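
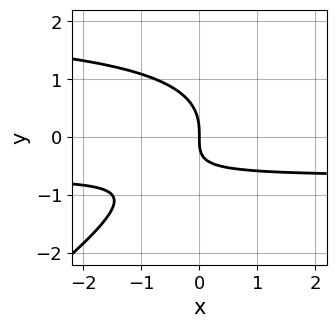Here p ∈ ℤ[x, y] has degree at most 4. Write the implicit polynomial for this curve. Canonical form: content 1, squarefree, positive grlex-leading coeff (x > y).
(a) Degree: the shape is more complex than any degree-2 curve, so deg p = 3.
(b) Observable constraints: it meets the x-axis at x = 0 (among the integer gridlines); it meets the y-axis at y = 0 (among the integer gridlines).
(c) These observations pin down the coefficients.

2*x*y^2 - 3*y^3 - 3*x*y - 3*x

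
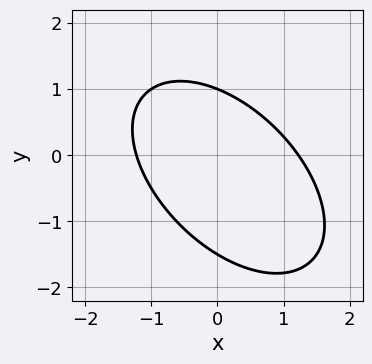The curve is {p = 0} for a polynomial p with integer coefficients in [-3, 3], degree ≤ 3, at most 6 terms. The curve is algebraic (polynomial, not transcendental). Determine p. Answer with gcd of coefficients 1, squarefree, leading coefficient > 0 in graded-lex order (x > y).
2*x^2 + 2*x*y + 2*y^2 + y - 3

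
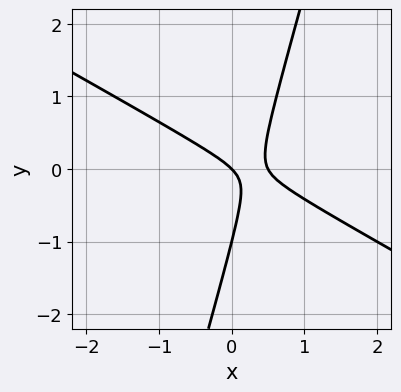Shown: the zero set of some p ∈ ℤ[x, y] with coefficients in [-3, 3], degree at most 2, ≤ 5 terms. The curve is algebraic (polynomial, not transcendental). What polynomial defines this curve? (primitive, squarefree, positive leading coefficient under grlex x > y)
2*x^2 + 3*x*y - y^2 - x - y

1. Degree: the shape is more complex than any degree-1 curve, so deg p = 2.
2. Reading off the gridlines: one x-axis crossing is at x = 0; the y-axis gridline crossings are at y ∈ {-1, 0}.
3. Assembling these constraints gives the stated polynomial.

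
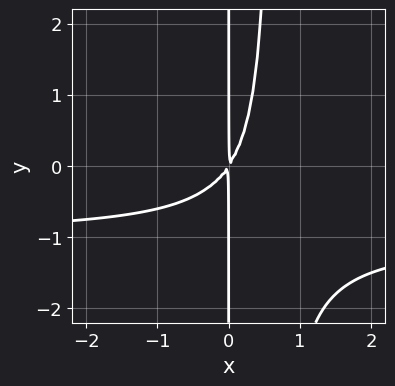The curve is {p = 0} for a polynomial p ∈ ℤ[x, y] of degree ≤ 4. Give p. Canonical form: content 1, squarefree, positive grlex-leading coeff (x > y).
3*x^2*y + 3*x^2 - 2*x*y

(a) The degree is 3 — no degree-2 curve has this shape.
(b) Reading off the gridlines: the visible y-axis segment lies entirely on the curve.
(c) These observations pin down the coefficients.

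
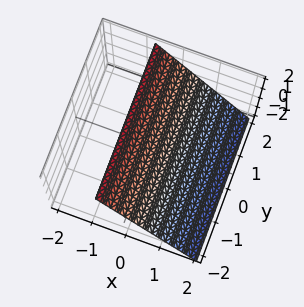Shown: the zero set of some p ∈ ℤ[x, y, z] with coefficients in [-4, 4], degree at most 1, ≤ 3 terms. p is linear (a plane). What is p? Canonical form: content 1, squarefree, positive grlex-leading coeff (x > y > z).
(a) deg p = 1. Every cross-section is a straight line — this is a plane.
(b) From the visible intercepts: the surface avoids every integer y-axis point in the box; one z-axis crossing is at z = 1.
(c) Solving for integer coefficients yields p as stated.

3*x + 2*z - 2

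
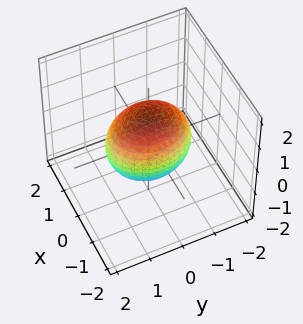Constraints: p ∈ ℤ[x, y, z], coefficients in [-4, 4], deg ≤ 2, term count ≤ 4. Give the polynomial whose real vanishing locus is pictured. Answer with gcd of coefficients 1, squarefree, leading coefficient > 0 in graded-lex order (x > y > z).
The degree is 2 — a closed, bounded, convex surface; a quadric.
Symmetries: it's symmetric under y → −y, forcing even powers of y; mirror symmetry z ↦ −z ⇒ only even powers of z; the x ↦ −x reflection is a symmetry, so x appears only in even powers.
Against the integer gridlines: among the integer gridlines, it crosses the x-axis at x ∈ {-1, 1}.
Together with the visible shape, these determine p as stated.

3*x^2 + 2*y^2 + 2*z^2 - 3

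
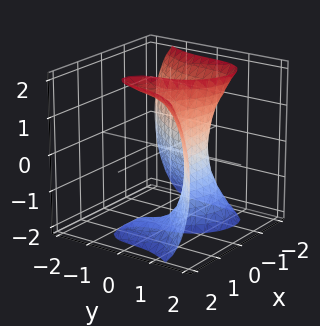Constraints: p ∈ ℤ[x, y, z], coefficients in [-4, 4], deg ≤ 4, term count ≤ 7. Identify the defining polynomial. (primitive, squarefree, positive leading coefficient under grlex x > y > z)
1. The degree is 3 — no degree-2 surface has this shape.
2. Against the integer gridlines: no z-intercept at any integer in the box; it crosses the x-axis at the gridline x = -1.
3. Fitting integer coefficients to these (and the overall shape) gives p.

3*x^3 - 2*x*z^2 - 3*y^3 - y + 3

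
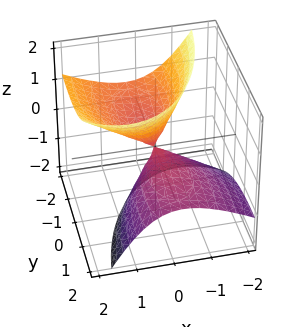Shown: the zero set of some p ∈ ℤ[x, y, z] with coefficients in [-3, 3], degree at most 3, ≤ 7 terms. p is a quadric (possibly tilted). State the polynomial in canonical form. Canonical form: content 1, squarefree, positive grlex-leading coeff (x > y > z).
3*x^2 - 3*x*z + y^2 + 3*y*z - 2*z^2

I count 2 distinct pieces.
The degree is 2 — a generic line meets the surface in up to 2 points.
Against the integer gridlines: one x-axis crossing is at x = 0; it crosses the z-axis at the gridline z = 0; it crosses the y-axis at the gridline y = 0.
Together with the visible shape, these determine p as stated.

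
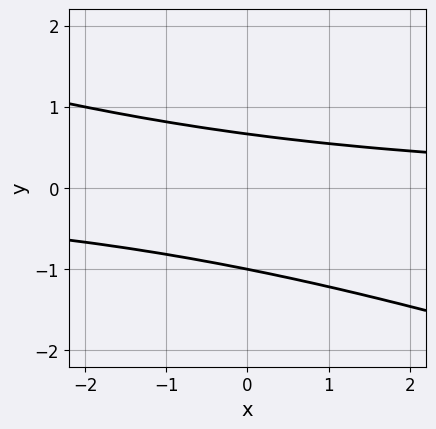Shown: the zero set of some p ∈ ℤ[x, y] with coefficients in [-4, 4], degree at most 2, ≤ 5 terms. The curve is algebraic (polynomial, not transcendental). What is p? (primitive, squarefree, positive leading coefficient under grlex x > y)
1. The degree is 2 — no degree-1 curve has this shape.
2. From the visible intercepts: no x-intercept at any integer in the box; it meets the y-axis at y = -1 (among the integer gridlines).
3. Putting this together gives p.

x*y + 3*y^2 + y - 2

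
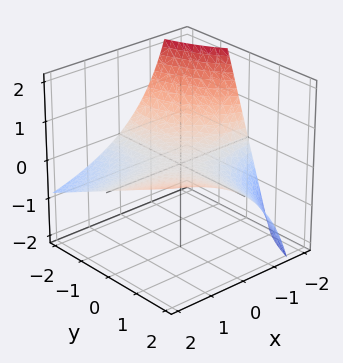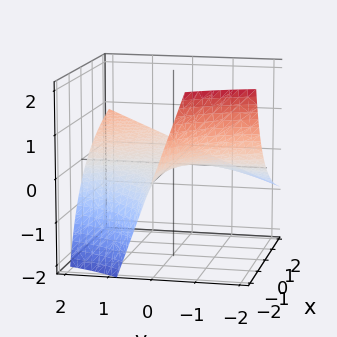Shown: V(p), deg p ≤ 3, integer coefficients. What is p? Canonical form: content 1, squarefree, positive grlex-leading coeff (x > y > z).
First, degree: no degree-1 surface has this shape, so deg p = 2.
Next, from the visible intercepts: it crosses the z-axis at the gridline z = 0; the visible y-axis segment lies entirely on the surface.
Finally, assembling these constraints gives the stated polynomial.

x*y - x*z - 3*z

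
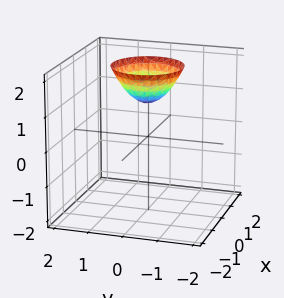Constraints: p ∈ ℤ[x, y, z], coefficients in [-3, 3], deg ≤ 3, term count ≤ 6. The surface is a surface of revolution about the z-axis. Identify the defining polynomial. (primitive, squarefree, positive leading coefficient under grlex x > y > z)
x^2 + y^2 - z + 1

First, the degree is 2 — a generic line meets the surface in up to 2 points.
Next, symmetries: every cross-section ⟂ z is a circle, so x, y appear only via x² + y².
Next, observable constraints: no x-intercept at any integer in the box; it misses every integer gridline on the y-axis; a circular section at z = 2 has radius exactly 1; one z-axis crossing is at z = 1.
Finally, together with the visible shape, these determine p as stated.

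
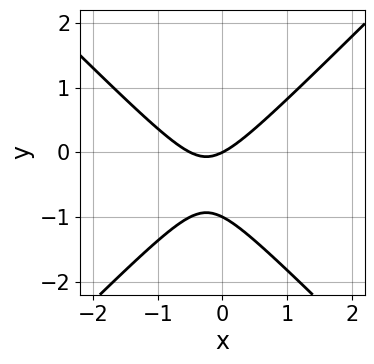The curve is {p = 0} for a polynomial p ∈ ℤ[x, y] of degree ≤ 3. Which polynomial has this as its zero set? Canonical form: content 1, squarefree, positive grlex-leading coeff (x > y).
deg p = 2.
Observable constraints: among the integer gridlines, it crosses the y-axis at y ∈ {-1, 0}; one x-axis crossing is at x = 0.
Assembling these constraints gives the stated polynomial.

2*x^2 - 2*y^2 + x - 2*y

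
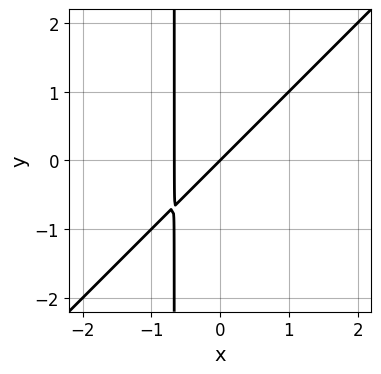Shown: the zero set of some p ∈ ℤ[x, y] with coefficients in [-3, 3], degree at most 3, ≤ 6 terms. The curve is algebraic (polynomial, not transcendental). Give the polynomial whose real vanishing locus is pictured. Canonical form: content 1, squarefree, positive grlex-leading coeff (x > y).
3*x^2 - 3*x*y + 2*x - 2*y

First, degree: the shape is more complex than any degree-1 curve, so deg p = 2.
Then, against the integer gridlines: one x-axis crossing is at x = 0; it crosses the y-axis at the gridline y = 0.
Finally, assembling these constraints gives the stated polynomial.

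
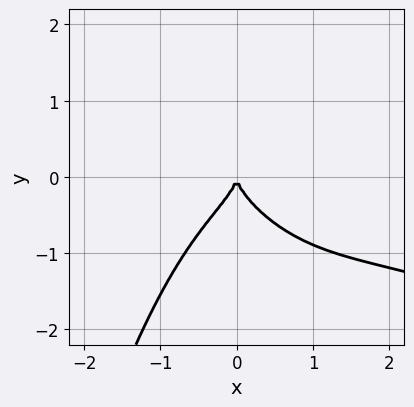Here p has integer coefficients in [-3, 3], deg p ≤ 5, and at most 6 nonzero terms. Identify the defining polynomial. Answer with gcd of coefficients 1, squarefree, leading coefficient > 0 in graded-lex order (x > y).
Degree: no degree-3 curve has this shape, so deg p = 4.
Reading off the gridlines: it crosses the x-axis at the gridline x = 0; one y-axis crossing is at y = 0.
Fitting integer coefficients to these (and the overall shape) gives p.

x^4 + 3*x^3*y + x^2*y^2 + 3*y^3 + 3*x^2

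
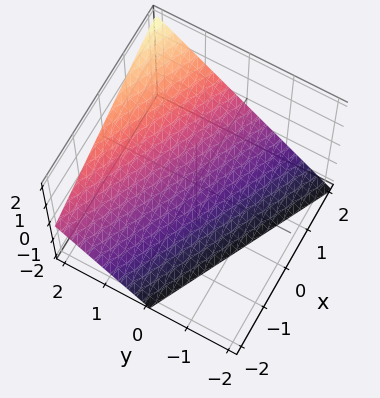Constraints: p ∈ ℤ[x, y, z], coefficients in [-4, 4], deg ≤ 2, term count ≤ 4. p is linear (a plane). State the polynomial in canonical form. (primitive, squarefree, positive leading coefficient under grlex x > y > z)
Degree: the surface is flat (a plane), so deg p = 1.
From the visible intercepts: it meets the x-axis at x = 2 (among the integer gridlines); one z-axis crossing is at z = -1; it crosses the y-axis at the gridline y = 1.
Fitting integer coefficients to these (and the overall shape) gives p.

x + 2*y - 2*z - 2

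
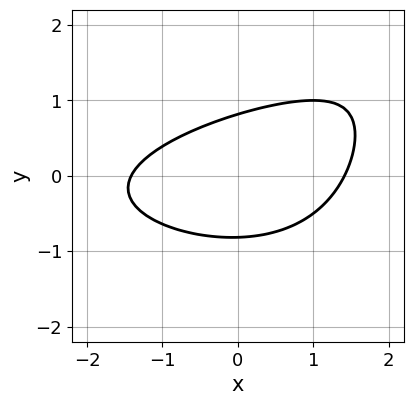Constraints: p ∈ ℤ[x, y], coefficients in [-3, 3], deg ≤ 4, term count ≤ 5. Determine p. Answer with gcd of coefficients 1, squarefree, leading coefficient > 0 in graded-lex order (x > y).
The degree is 3 — a generic line meets the curve in up to 3 points.
The integer polynomial consistent with all of this is the stated p.

x*y^2 - x^2 + x*y - 3*y^2 + 2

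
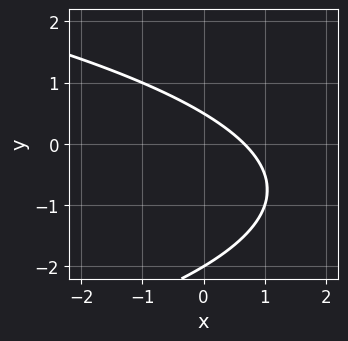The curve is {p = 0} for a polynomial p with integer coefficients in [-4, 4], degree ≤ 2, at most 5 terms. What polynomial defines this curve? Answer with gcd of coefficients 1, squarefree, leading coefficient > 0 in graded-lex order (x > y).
2*y^2 + 3*x + 3*y - 2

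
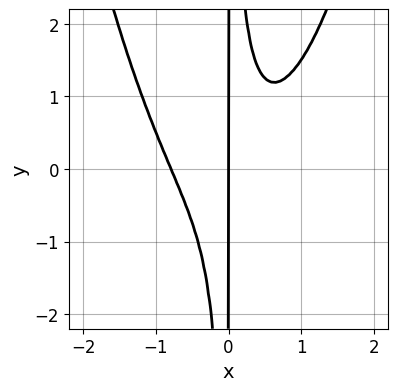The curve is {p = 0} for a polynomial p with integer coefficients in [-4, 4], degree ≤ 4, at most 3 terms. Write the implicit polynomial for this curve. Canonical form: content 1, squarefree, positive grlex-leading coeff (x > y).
Degree: no degree-3 curve has this shape, so deg p = 4.
From the axis intercepts and sections: the visible y-axis segment lies entirely on the curve; one x-axis crossing is at x = 0.
Together with the visible shape, these determine p as stated.

2*x^4 - 2*x^2*y + x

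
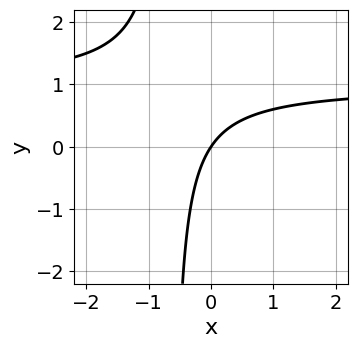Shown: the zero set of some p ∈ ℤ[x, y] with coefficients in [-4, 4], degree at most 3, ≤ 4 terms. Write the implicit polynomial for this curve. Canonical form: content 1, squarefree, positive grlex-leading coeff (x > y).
1. Degree: no degree-1 curve has this shape, so deg p = 2.
2. From the visible intercepts: it meets the x-axis at x = 0 (among the integer gridlines); it crosses the y-axis at the gridline y = 0.
3. Matching integer coefficients to the picture gives p.

3*x*y - 3*x + 2*y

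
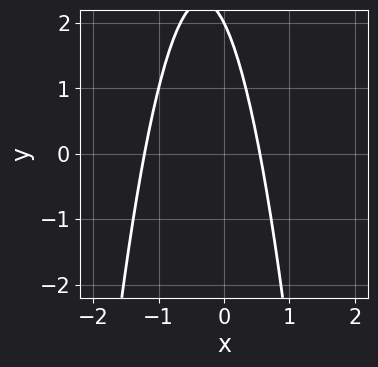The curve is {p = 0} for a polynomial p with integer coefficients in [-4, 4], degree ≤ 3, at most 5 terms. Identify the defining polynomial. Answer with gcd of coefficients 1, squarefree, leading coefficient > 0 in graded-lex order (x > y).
3*x^2 + 2*x + y - 2

1. deg p = 2.
2. From the axis intercepts and sections: one y-axis crossing is at y = 2.
3. The integer polynomial consistent with all of this is the stated p.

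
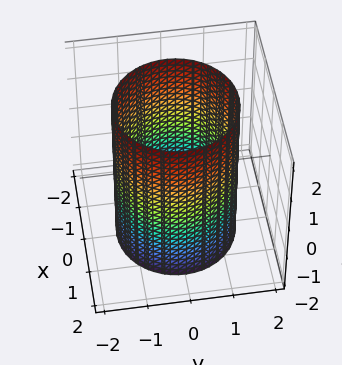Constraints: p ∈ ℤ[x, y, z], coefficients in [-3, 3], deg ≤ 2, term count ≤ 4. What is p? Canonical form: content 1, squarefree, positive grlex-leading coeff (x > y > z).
deg p = 2. Constant cross-section along one axis; a quadric.
By symmetry, the surface is invariant under rotation about z: p = q(x² + y², z); it's symmetric under z → −z, forcing even powers of z.
From the visible intercepts: a circular section at z = 1 has radius between 1 and 2; the surface avoids every integer z-axis point in the box.
Assembling these constraints gives the stated polynomial.

x^2 + y^2 - 2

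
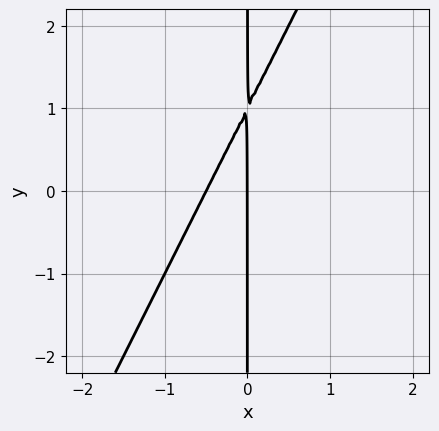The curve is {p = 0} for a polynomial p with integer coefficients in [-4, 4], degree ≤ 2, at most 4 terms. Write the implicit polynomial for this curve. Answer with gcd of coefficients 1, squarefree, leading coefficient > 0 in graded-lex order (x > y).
(a) Degree: a generic line meets the curve in up to 2 points, so deg p = 2.
(b) From the axis intercepts and sections: it crosses the x-axis at the gridline x = 0; every point of the y-axis in the box is on the curve.
(c) Matching integer coefficients to the picture gives p.

2*x^2 - x*y + x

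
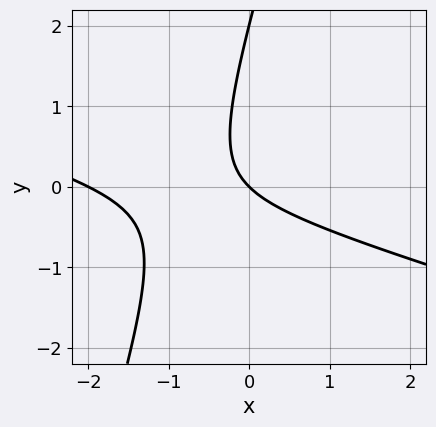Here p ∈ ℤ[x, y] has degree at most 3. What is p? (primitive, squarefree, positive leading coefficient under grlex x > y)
First, deg p = 2. A generic line meets the curve in up to 2 points.
Next, against the integer gridlines: among the integer gridlines, it crosses the y-axis at y ∈ {0, 2}; among the integer gridlines, it crosses the x-axis at x ∈ {-2, 0}.
Finally, fitting integer coefficients to these (and the overall shape) gives p.

x^2 + 3*x*y - y^2 + 2*x + 2*y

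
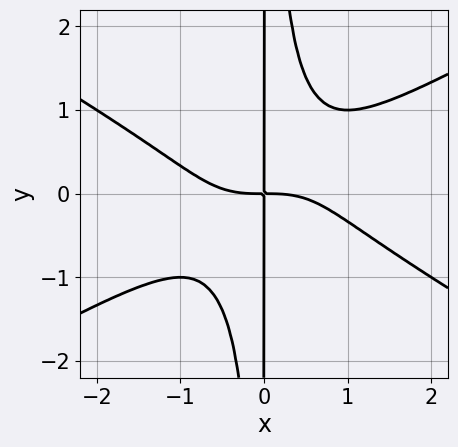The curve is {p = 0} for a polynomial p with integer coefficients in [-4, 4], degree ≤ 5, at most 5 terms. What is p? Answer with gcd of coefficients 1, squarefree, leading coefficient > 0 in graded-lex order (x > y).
x^4 - 3*x^2*y^2 + 2*x*y

1. Degree: no degree-3 curve has this shape, so deg p = 4.
2. From the visible intercepts: every point of the y-axis in the box is on the curve.
3. Putting this together gives p.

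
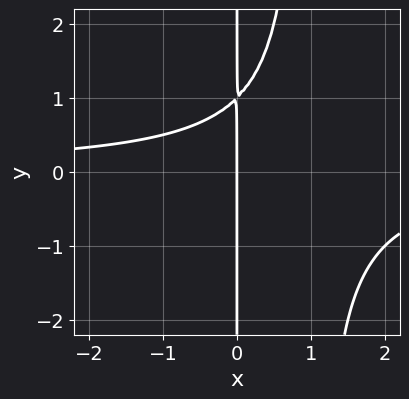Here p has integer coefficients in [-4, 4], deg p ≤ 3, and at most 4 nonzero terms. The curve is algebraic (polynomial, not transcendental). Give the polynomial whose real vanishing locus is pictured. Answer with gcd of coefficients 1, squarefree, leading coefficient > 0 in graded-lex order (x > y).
(a) The degree is 3 — the shape is more complex than any degree-2 curve.
(b) Checking where it meets the axes: it crosses the x-axis at the gridline x = 0; every point of the y-axis in the box is on the curve.
(c) Together with the visible shape, these determine p as stated.

x^2*y - x*y + x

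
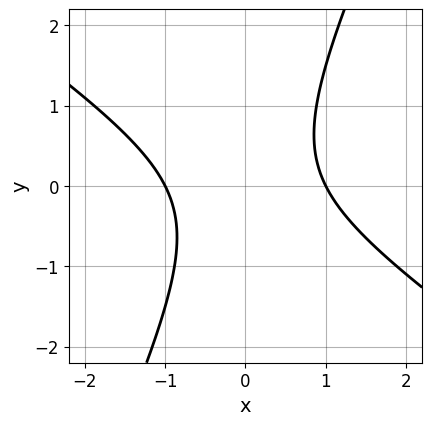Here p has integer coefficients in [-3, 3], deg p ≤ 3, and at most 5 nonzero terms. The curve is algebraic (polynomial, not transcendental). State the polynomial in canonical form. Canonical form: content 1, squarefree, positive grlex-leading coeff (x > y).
The degree is 2 — a generic line meets the curve in up to 2 points.
Checking where it meets the axes: among the integer gridlines, it crosses the x-axis at x ∈ {-1, 1}; the curve avoids every integer y-axis point in the box.
These observations pin down the coefficients.

3*x^2 + 3*x*y - 2*y^2 - 3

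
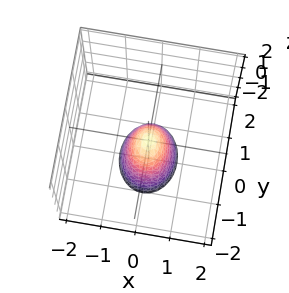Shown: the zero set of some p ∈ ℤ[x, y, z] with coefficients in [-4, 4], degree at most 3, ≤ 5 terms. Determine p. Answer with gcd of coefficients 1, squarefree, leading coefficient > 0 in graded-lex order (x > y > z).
3*x^2 + 2*y^2 + z

1. Degree: a paraboloid; a quadric, so deg p = 2.
2. Symmetries: the y ↦ −y reflection is a symmetry, so y appears only in even powers; it's symmetric under x → −x, forcing even powers of x.
3. Observable constraints: it crosses the y-axis at the gridline y = 0; it crosses the z-axis at the gridline z = 0; one x-axis crossing is at x = 0.
4. Assembling these constraints gives the stated polynomial.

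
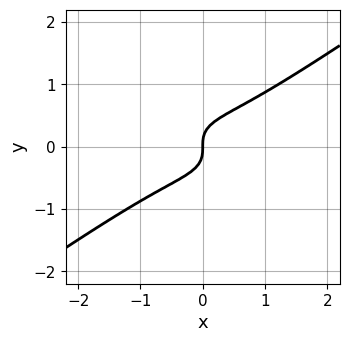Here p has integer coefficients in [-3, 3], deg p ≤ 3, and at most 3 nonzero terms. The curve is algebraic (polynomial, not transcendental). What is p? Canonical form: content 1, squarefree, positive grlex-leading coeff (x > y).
deg p = 3. No degree-2 curve has this shape.
Against the integer gridlines: one y-axis crossing is at y = 0; it crosses the x-axis at the gridline x = 0.
Assembling these constraints gives the stated polynomial.

x^3 - 3*y^3 + x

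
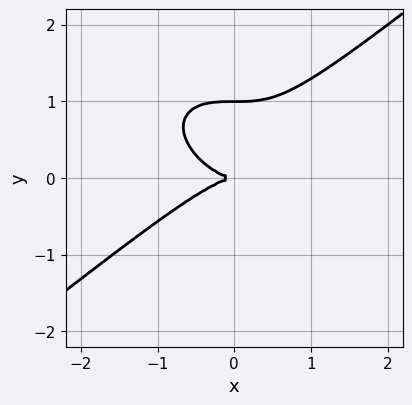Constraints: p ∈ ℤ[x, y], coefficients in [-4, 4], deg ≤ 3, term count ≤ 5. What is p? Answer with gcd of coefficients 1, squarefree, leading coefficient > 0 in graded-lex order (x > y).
1. deg p = 3. No degree-2 curve has this shape.
2. Against the integer gridlines: it crosses the x-axis at the gridline x = 0; among the integer gridlines, it crosses the y-axis at y ∈ {0, 1}.
3. Fitting integer coefficients to these (and the overall shape) gives p.

x^3 - 2*y^3 + 2*y^2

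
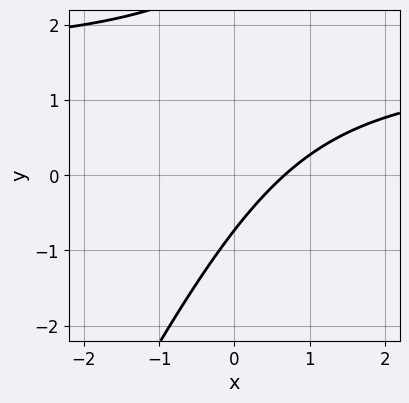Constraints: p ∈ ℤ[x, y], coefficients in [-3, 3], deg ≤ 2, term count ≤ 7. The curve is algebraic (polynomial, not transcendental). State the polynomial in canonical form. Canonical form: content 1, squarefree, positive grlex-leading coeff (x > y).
2*x*y - y^2 - 3*x + 2*y + 2

(a) The degree is 2 — the shape is more complex than any degree-1 curve.
(b) Putting this together gives p.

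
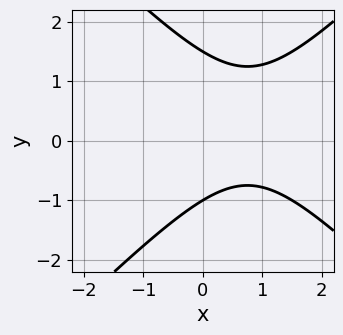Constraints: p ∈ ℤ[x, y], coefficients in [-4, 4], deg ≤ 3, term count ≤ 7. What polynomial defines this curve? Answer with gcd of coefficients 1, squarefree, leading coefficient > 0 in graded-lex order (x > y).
2*x^2 - 2*y^2 - 3*x + y + 3

The degree is 2 — the shape is more complex than any degree-1 curve.
Observable constraints: it meets the y-axis at y = -1 (among the integer gridlines); it misses every integer gridline on the x-axis.
Solving for integer coefficients yields p as stated.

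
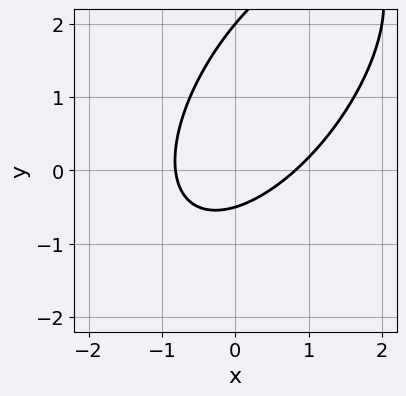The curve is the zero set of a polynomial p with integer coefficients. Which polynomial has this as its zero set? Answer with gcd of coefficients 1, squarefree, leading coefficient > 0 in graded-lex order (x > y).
First, the degree is 2 — no degree-1 curve has this shape.
Then, from the axis intercepts and sections: it crosses the y-axis at the gridline y = 2.
Finally, together with the visible shape, these determine p as stated.

3*x^2 - 3*x*y + 2*y^2 - 3*y - 2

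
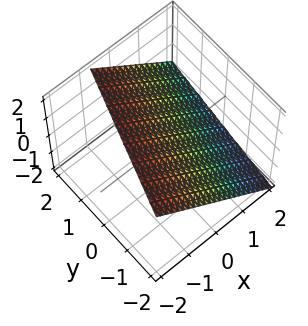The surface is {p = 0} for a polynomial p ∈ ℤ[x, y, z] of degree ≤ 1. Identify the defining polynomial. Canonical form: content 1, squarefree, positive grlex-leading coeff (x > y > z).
3*x - y + 3*z - 2

1. deg p = 1. The surface is flat (a plane).
2. From the visible intercepts: it meets the y-axis at y = -2 (among the integer gridlines).
3. The integer polynomial consistent with all of this is the stated p.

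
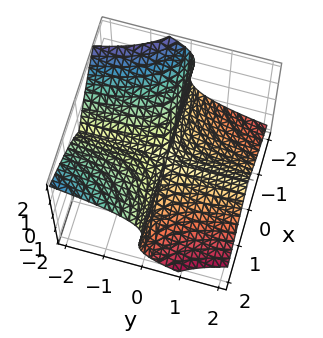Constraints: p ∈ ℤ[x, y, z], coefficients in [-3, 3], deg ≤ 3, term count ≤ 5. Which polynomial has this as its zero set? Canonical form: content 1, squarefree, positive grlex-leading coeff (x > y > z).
First, the degree is 3 — a generic line meets the surface in up to 3 points.
Next, observable constraints: every point of the x-axis in the box is on the surface; every point of the y-axis in the box is on the surface; it crosses the z-axis at the gridline z = 0.
Finally, matching integer coefficients to the picture gives p.

3*x^2*y + 2*x*z^2 + 3*z^3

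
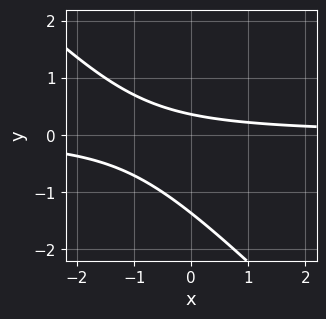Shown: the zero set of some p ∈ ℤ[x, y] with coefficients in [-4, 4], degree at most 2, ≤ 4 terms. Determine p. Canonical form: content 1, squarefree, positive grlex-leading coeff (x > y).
(a) deg p = 2. A generic line meets the curve in up to 2 points.
(b) Observable constraints: it misses every integer gridline on the x-axis.
(c) Matching integer coefficients to the picture gives p.

2*x*y + 2*y^2 + 2*y - 1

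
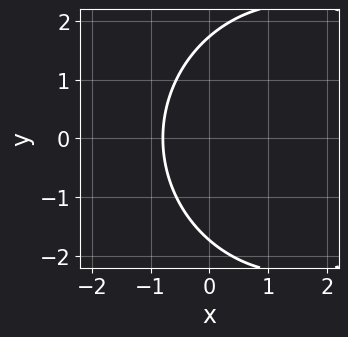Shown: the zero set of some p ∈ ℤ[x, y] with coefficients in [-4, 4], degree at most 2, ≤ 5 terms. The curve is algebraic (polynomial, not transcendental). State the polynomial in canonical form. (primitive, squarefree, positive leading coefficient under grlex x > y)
x^2 + y^2 - 3*x - 3

(a) Degree: a generic line meets the curve in up to 2 points, so deg p = 2.
(b) Symmetries: mirror symmetry y ↦ −y ⇒ only even powers of y.
(c) Together with the visible shape, these determine p as stated.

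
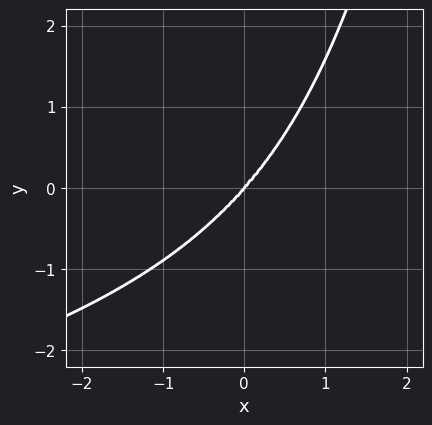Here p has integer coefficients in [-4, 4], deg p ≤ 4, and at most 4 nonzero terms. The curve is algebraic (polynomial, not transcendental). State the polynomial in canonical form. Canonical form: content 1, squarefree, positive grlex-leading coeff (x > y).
(a) deg p = 4. No degree-3 curve has this shape.
(b) From the axis intercepts and sections: one y-axis crossing is at y = 0; one x-axis crossing is at x = 0.
(c) Together with the visible shape, these determine p as stated.

2*x^2*y^2 + 3*x^3 - 2*y^3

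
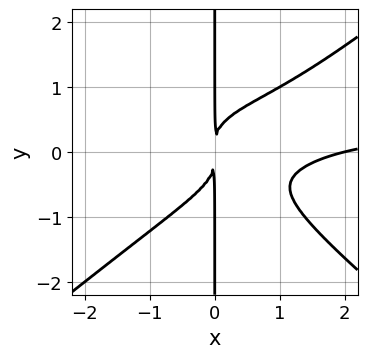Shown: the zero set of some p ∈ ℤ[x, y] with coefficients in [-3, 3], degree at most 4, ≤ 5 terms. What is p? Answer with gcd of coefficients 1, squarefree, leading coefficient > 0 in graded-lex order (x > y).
2*x^3*y - 3*x*y^3 - x^3 + 2*x^2

(a) The degree is 4 — the shape is more complex than any degree-3 curve.
(b) From the axis intercepts and sections: it crosses the x-axis at the gridline x = 2; the visible y-axis segment lies entirely on the curve.
(c) Putting this together gives p.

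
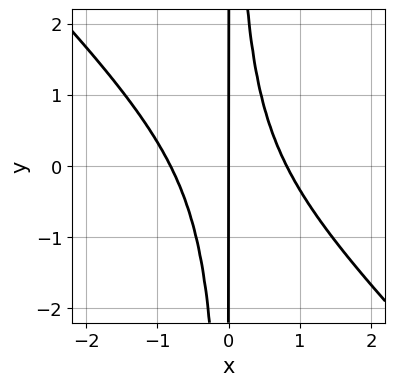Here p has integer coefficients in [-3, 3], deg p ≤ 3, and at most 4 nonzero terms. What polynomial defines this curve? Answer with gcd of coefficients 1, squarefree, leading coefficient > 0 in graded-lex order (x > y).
3*x^3 + 3*x^2*y - 2*x

Degree: the shape is more complex than any degree-2 curve, so deg p = 3.
Reading off the gridlines: every point of the y-axis in the box is on the curve; it crosses the x-axis at the gridline x = 0.
Assembling these constraints gives the stated polynomial.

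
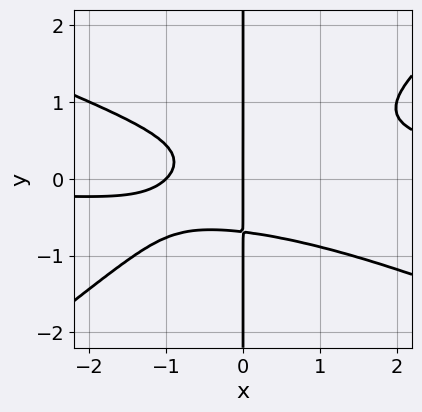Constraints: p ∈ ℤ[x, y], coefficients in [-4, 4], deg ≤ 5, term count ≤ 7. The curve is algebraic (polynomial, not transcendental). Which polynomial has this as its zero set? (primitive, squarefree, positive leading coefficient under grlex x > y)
x^3*y + x^2*y^2 - 3*x*y^3 - x^2 - x

1. Degree: the shape is more complex than any degree-3 curve, so deg p = 4.
2. Checking where it meets the axes: among the integer gridlines, it crosses the x-axis at x ∈ {-1, 0}; the visible y-axis segment lies entirely on the curve.
3. The integer polynomial consistent with all of this is the stated p.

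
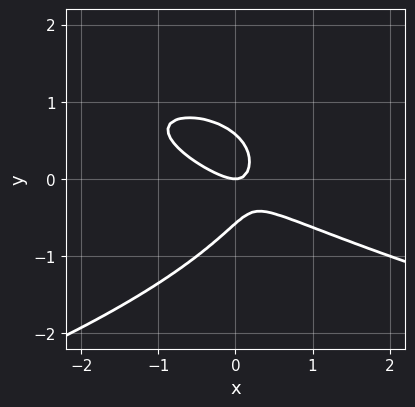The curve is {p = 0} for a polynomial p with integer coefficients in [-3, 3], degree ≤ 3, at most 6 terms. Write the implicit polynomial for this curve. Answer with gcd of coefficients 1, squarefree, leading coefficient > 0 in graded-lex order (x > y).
3*y^3 + 2*x^2 + 3*x*y - y

(a) deg p = 3. A generic line meets the curve in up to 3 points.
(b) From the axis intercepts and sections: one y-axis crossing is at y = 0; it crosses the x-axis at the gridline x = 0.
(c) Solving for integer coefficients yields p as stated.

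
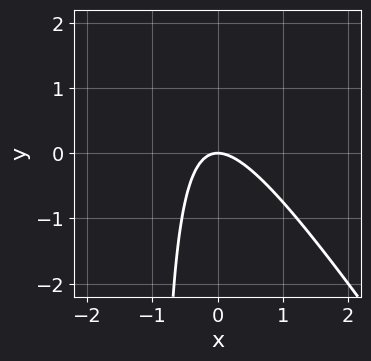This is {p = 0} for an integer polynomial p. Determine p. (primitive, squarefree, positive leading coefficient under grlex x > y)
3*x^2 + 2*x*y + 2*y

1. deg p = 2. The shape is more complex than any degree-1 curve.
2. From the axis intercepts and sections: it crosses the x-axis at the gridline x = 0; it crosses the y-axis at the gridline y = 0.
3. Assembling these constraints gives the stated polynomial.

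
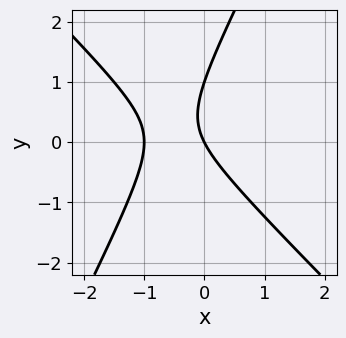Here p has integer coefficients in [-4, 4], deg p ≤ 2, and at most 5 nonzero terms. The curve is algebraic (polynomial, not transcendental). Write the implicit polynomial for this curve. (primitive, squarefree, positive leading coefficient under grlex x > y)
2*x^2 + x*y - y^2 + 2*x + y

1. deg p = 2. A generic line meets the curve in up to 2 points.
2. Observable constraints: among the integer gridlines, it crosses the y-axis at y ∈ {0, 1}; the x-axis gridline crossings are at x ∈ {-1, 0}.
3. Solving for integer coefficients yields p as stated.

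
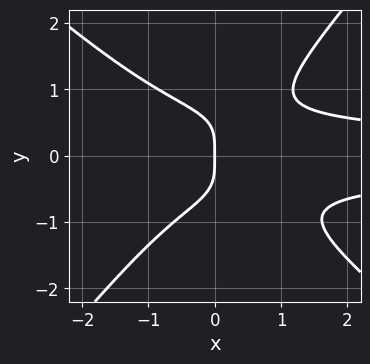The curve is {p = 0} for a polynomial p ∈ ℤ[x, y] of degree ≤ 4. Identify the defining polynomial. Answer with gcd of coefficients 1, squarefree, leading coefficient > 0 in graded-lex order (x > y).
3*x^2*y^2 + x*y^3 - 3*y^4 - 2*x

deg p = 4. No degree-3 curve has this shape.
Checking where it meets the axes: one y-axis crossing is at y = 0; one x-axis crossing is at x = 0.
Assembling these constraints gives the stated polynomial.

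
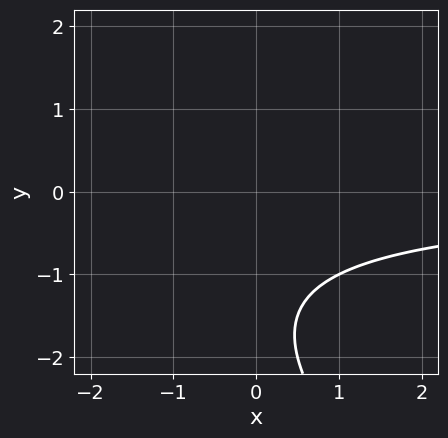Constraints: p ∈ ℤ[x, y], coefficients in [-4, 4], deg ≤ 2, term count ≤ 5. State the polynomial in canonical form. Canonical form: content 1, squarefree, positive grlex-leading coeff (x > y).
x*y + y^2 + 3*y + 3

(a) deg p = 2. No degree-1 curve has this shape.
(b) Against the integer gridlines: no x-intercept at any integer in the box; the curve avoids every integer y-axis point in the box.
(c) The integer polynomial consistent with all of this is the stated p.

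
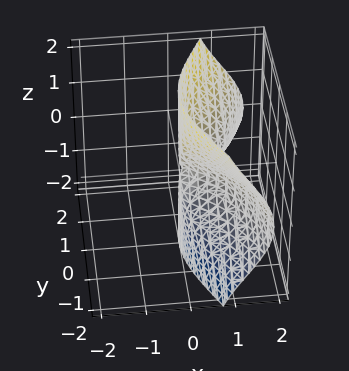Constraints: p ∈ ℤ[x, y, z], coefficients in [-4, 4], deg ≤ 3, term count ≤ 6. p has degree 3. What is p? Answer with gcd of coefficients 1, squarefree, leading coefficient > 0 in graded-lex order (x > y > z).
x^3 + x*y^2 + 3*x*z^2 - 3*y^2

(a) deg p = 3.
(b) Checking where it meets the axes: every point of the z-axis in the box is on the surface; one y-axis crossing is at y = 0; it meets the x-axis at x = 0 (among the integer gridlines).
(c) These observations pin down the coefficients.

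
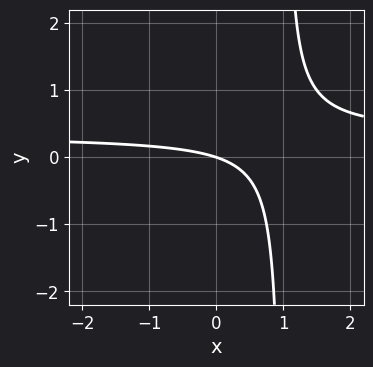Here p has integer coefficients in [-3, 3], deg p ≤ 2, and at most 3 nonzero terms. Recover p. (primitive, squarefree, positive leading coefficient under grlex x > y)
First, deg p = 2. A generic line meets the curve in up to 2 points.
Then, reading off the gridlines: it crosses the y-axis at the gridline y = 0; it crosses the x-axis at the gridline x = 0.
Finally, matching integer coefficients to the picture gives p.

3*x*y - x - 3*y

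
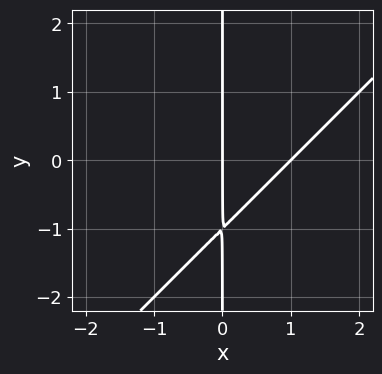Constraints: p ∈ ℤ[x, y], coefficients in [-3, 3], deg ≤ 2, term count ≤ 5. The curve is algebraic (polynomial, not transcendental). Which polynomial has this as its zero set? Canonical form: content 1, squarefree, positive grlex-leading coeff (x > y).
(a) Degree: the shape is more complex than any degree-1 curve, so deg p = 2.
(b) Against the integer gridlines: the x-axis gridline crossings are at x ∈ {0, 1}; every point of the y-axis in the box is on the curve.
(c) Solving for integer coefficients yields p as stated.

x^2 - x*y - x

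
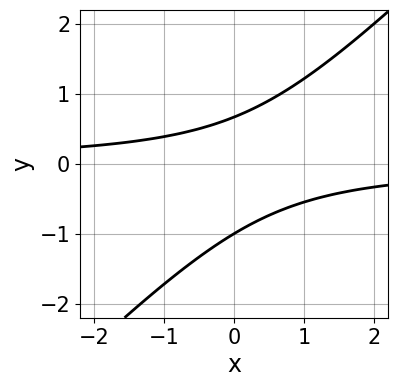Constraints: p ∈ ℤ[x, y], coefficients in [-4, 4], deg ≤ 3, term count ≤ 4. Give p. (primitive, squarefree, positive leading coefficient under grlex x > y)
(a) Degree: no degree-1 curve has this shape, so deg p = 2.
(b) Reading off the gridlines: it misses every integer gridline on the x-axis; one y-axis crossing is at y = -1.
(c) Together with the visible shape, these determine p as stated.

3*x*y - 3*y^2 - y + 2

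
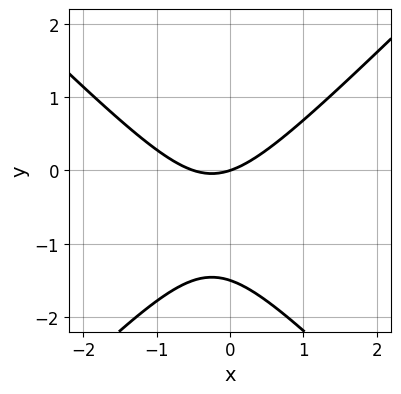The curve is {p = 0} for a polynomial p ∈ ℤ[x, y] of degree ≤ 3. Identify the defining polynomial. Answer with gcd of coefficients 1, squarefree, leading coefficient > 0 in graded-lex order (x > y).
deg p = 2. No degree-1 curve has this shape.
From the visible intercepts: it crosses the y-axis at the gridline y = 0; one x-axis crossing is at x = 0.
Fitting integer coefficients to these (and the overall shape) gives p.

2*x^2 - 2*y^2 + x - 3*y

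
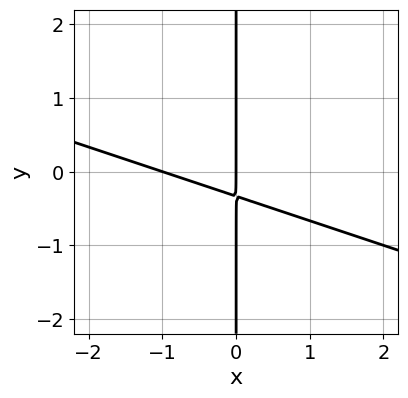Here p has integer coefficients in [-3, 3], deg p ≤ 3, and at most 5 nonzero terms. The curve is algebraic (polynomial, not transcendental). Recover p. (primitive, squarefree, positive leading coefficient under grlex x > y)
x^2 + 3*x*y + x

(a) The degree is 2 — a generic line meets the curve in up to 2 points.
(b) From the visible intercepts: among the integer gridlines, it crosses the x-axis at x ∈ {-1, 0}; every point of the y-axis in the box is on the curve.
(c) Fitting integer coefficients to these (and the overall shape) gives p.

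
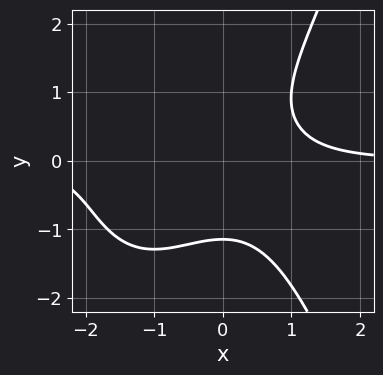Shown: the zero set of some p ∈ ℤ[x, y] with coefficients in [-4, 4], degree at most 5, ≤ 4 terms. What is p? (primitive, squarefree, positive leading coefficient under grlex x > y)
2*x^3*y + 3*x^2*y - 2*y^3 - 3

1. Degree: no degree-3 curve has this shape, so deg p = 4.
2. Reading off the gridlines: no x-intercept at any integer in the box.
3. Together with the visible shape, these determine p as stated.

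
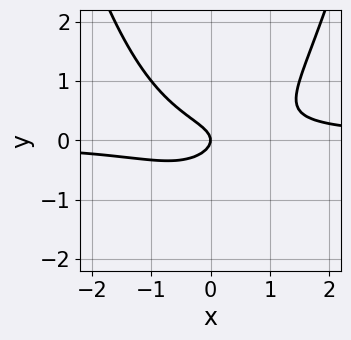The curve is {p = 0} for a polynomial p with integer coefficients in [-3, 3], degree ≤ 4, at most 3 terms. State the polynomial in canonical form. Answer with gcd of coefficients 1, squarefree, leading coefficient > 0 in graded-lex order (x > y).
1. Degree: the shape is more complex than any degree-2 curve, so deg p = 3.
2. Checking where it meets the axes: it meets the y-axis at y = 0 (among the integer gridlines); one x-axis crossing is at x = 0.
3. Matching integer coefficients to the picture gives p.

2*x^2*y - 3*y^2 - x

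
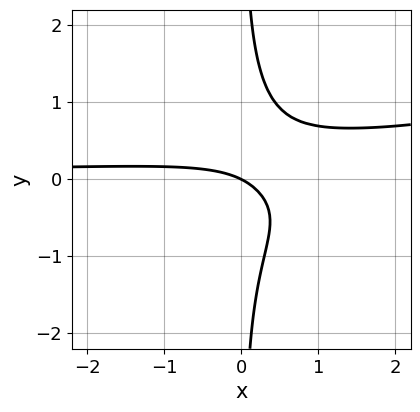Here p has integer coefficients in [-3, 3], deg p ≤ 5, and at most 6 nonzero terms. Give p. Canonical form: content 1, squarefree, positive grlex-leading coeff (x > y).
First, degree: no degree-3 curve has this shape, so deg p = 4.
Next, reading off the gridlines: it crosses the y-axis at the gridline y = 0; it meets the x-axis at x = 0 (among the integer gridlines).
Finally, putting this together gives p.

3*x*y^3 - x^2*y + 3*x*y - x - 2*y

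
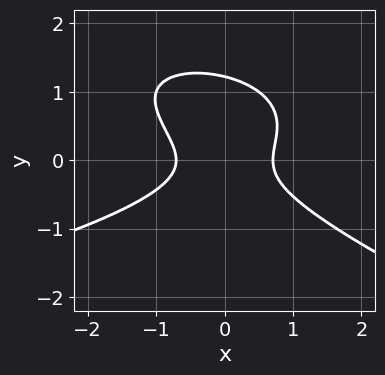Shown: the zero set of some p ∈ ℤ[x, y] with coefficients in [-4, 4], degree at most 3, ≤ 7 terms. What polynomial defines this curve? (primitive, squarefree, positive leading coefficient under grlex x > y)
First, degree: the shape is more complex than any degree-2 curve, so deg p = 3.
Finally, matching integer coefficients to the picture gives p.

x*y^2 + 3*y^3 + 2*x^2 - 3*y^2 - 1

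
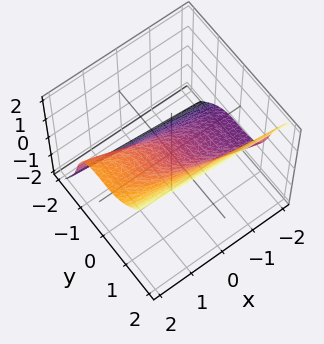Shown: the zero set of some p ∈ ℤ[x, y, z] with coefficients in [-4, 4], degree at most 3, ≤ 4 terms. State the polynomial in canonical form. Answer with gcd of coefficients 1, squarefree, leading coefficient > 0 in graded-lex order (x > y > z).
3*y^3 - z^3 + 2*x - 3*z

1. Degree: a generic line meets the surface in up to 3 points, so deg p = 3.
2. Observable constraints: it crosses the x-axis at the gridline x = 0; it crosses the z-axis at the gridline z = 0; it meets the y-axis at y = 0 (among the integer gridlines).
3. Putting this together gives p.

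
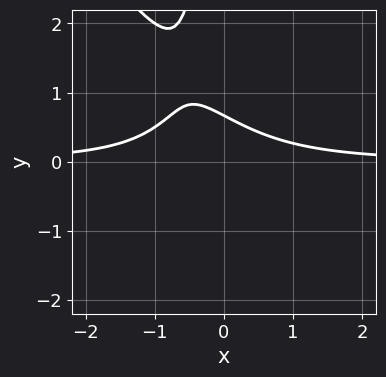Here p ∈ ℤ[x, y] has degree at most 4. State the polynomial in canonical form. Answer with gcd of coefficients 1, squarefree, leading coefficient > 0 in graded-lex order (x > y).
Degree: a generic line meets the curve in up to 3 points, so deg p = 3.
Checking where it meets the axes: no x-intercept at any integer in the box.
Together with the visible shape, these determine p as stated.

3*x^2*y + 2*x*y^2 + x*y + 3*y - 2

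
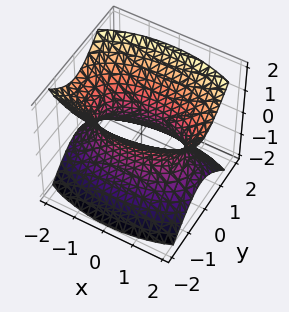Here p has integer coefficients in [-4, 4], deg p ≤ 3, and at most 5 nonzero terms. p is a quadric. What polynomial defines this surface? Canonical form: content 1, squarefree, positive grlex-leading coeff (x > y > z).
x^2 + 3*y^2 - 2*z^2 - 2

1. Degree: an hourglass — one-sheet hyperboloid; a quadric, so deg p = 2.
2. Symmetries: the y ↦ −y reflection is a symmetry, so y appears only in even powers; the x ↦ −x reflection is a symmetry, so x appears only in even powers; the z ↦ −z reflection is a symmetry, so z appears only in even powers.
3. Checking where it meets the axes: no z-intercept at any integer in the box.
4. Putting this together gives p.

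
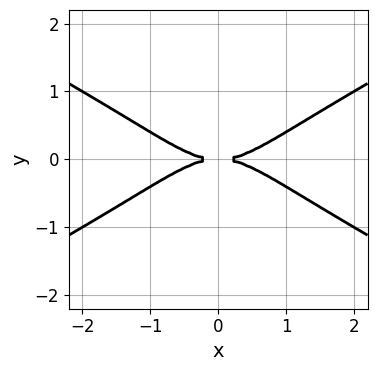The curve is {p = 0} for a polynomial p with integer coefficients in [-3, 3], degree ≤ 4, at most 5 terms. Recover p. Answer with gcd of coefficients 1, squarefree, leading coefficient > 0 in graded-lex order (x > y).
x^4 - 3*x^2*y^2 - y^4 - 3*y^2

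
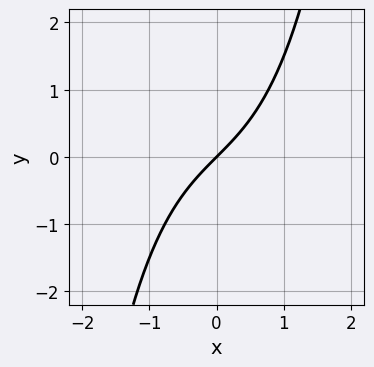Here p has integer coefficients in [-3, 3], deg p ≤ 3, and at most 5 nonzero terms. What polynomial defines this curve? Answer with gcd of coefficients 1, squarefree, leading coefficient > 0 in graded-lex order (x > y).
1. The degree is 3 — the shape is more complex than any degree-2 curve.
2. From the axis intercepts and sections: one y-axis crossing is at y = 0; it crosses the x-axis at the gridline x = 0.
3. Putting this together gives p.

x^3 + 2*x - 2*y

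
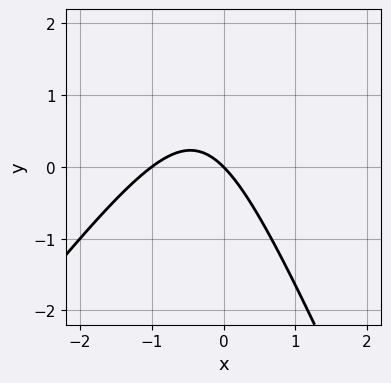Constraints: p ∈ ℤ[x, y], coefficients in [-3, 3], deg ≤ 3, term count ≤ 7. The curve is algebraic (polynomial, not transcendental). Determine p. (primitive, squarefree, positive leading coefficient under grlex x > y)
3*x^2 - x*y - y^2 + 3*x + 3*y

First, degree: no degree-1 curve has this shape, so deg p = 2.
Next, against the integer gridlines: it meets the y-axis at y = 0 (among the integer gridlines); among the integer gridlines, it crosses the x-axis at x ∈ {-1, 0}.
Finally, assembling these constraints gives the stated polynomial.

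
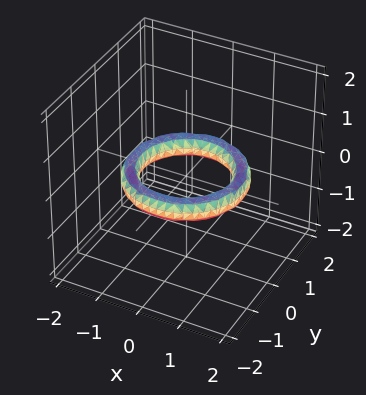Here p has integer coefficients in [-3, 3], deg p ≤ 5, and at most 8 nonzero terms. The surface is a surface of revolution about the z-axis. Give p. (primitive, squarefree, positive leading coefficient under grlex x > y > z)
x^4 + 2*x^2*y^2 + y^4 - 3*x^2 - 3*y^2 + 3*z^2 + 2

1. Degree: no degree-3 surface has this shape, so deg p = 4.
2. By symmetry, every cross-section ⟂ z is a circle, so x, y appear only via x² + y².
3. From the visible intercepts: it misses every integer gridline on the z-axis; a circular section at z = 0 has radius exactly 1; the y-axis gridline crossings are at y ∈ {-1, 1}.
4. These observations pin down the coefficients.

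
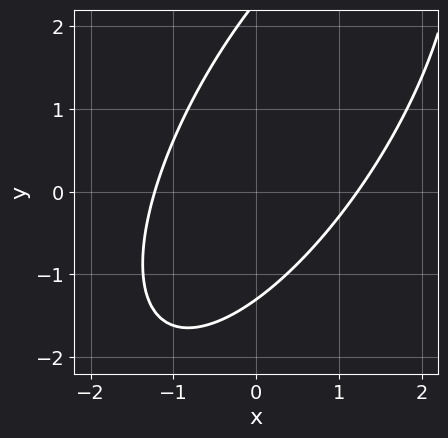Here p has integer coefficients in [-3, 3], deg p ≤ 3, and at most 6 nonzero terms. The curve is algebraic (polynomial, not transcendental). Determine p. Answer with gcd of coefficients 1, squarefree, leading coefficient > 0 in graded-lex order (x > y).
1. The degree is 2 — the shape is more complex than any degree-1 curve.
2. The integer polynomial consistent with all of this is the stated p.

2*x^2 - 2*x*y + y^2 - y - 3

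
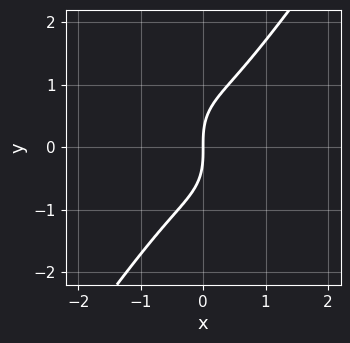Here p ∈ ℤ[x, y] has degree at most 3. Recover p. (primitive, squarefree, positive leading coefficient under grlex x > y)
Degree: no degree-2 curve has this shape, so deg p = 3.
Observable constraints: it meets the y-axis at y = 0 (among the integer gridlines); it meets the x-axis at x = 0 (among the integer gridlines).
Assembling these constraints gives the stated polynomial.

3*x^3 - y^3 + 2*x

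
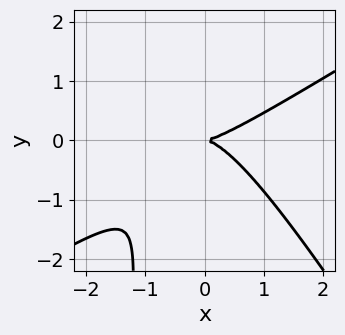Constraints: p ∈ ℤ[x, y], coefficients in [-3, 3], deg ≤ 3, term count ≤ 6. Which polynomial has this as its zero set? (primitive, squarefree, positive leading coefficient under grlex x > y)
2*x^3 - 2*x^2*y - 2*x*y^2 - 3*y^2

Degree: a generic line meets the curve in up to 3 points, so deg p = 3.
Observable constraints: it crosses the y-axis at the gridline y = 0; it crosses the x-axis at the gridline x = 0.
Matching integer coefficients to the picture gives p.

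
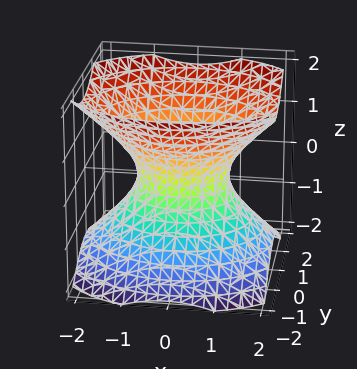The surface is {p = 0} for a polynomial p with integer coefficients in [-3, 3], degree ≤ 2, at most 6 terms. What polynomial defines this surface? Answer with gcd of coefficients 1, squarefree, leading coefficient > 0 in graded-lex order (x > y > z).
2*x^2 + 3*y^2 - 3*z^2 - 2

(a) deg p = 2. One connected sheet with a waist; a quadric.
(b) Symmetries: it's symmetric under z → −z, forcing even powers of z; mirror symmetry y ↦ −y ⇒ only even powers of y; the x ↦ −x reflection is a symmetry, so x appears only in even powers.
(c) Checking where it meets the axes: the x-axis gridline crossings are at x ∈ {-1, 1}; no z-intercept at any integer in the box.
(d) Together with the visible shape, these determine p as stated.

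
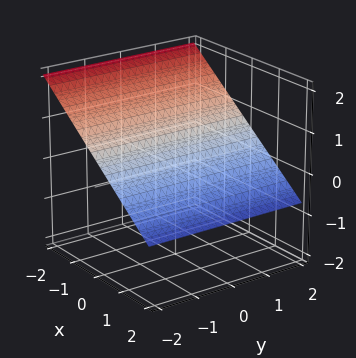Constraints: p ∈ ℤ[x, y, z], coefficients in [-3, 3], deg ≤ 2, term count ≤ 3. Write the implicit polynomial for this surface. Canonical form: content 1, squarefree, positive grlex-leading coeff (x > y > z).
2*x + 3*z - 2

First, deg p = 1.
Next, observable constraints: it misses every integer gridline on the y-axis; it meets the x-axis at x = 1 (among the integer gridlines).
Finally, fitting integer coefficients to these (and the overall shape) gives p.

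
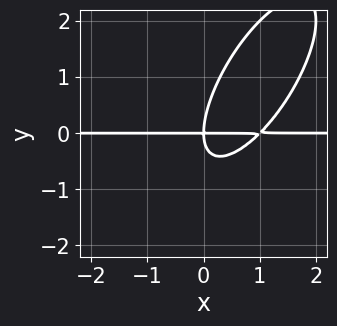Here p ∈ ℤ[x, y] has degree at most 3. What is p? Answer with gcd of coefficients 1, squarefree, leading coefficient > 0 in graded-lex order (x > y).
Degree: no degree-2 curve has this shape, so deg p = 3.
Checking where it meets the axes: it crosses the y-axis at the gridline y = 0; the visible x-axis segment lies entirely on the curve.
Matching integer coefficients to the picture gives p.

2*x^2*y - 2*x*y^2 + y^3 - 2*x*y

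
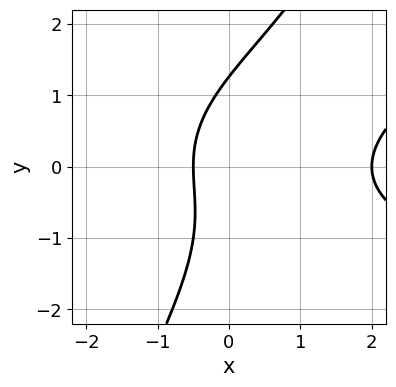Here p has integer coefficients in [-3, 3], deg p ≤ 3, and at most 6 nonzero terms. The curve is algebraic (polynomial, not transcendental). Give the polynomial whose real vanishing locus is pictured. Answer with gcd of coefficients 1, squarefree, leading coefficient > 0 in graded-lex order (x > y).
2*x*y^2 - y^3 - 2*x^2 + 3*x + 2

1. Degree: no degree-2 curve has this shape, so deg p = 3.
2. Against the integer gridlines: it meets the x-axis at x = 2 (among the integer gridlines).
3. Matching integer coefficients to the picture gives p.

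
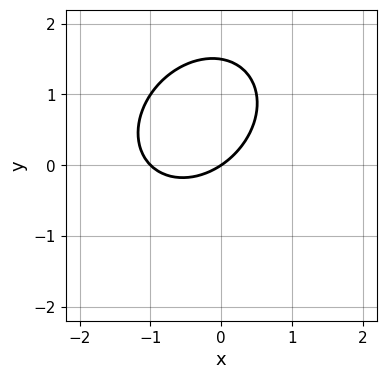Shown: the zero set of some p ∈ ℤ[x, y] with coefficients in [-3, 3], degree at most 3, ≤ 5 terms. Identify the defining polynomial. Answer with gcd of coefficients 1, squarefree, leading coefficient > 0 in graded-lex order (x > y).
2*x^2 - x*y + 2*y^2 + 2*x - 3*y

The degree is 2 — the shape is more complex than any degree-1 curve.
Against the integer gridlines: it meets the y-axis at y = 0 (among the integer gridlines); the x-axis gridline crossings are at x ∈ {-1, 0}.
These observations pin down the coefficients.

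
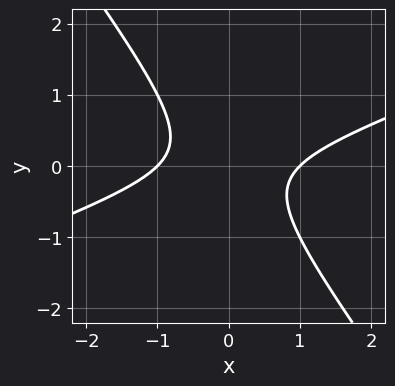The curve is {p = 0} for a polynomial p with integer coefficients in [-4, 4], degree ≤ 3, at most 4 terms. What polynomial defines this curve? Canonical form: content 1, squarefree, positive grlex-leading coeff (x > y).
First, the degree is 2 — the shape is more complex than any degree-1 curve.
Then, reading off the gridlines: the x-axis gridline crossings are at x ∈ {-1, 1}; no y-intercept at any integer in the box.
Finally, assembling these constraints gives the stated polynomial.

x^2 - 2*x*y - 2*y^2 - 1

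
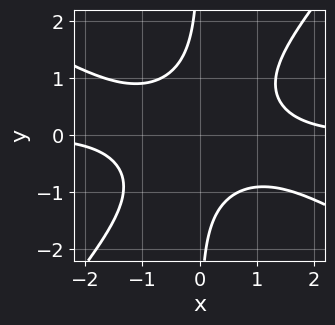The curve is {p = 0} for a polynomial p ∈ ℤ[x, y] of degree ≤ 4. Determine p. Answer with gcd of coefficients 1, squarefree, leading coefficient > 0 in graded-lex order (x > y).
2*x^3*y + 2*x^2*y^2 - 3*x*y^3 - x*y - 3

(a) deg p = 4. No degree-3 curve has this shape.
(b) From the visible intercepts: the curve avoids every integer x-axis point in the box; it misses every integer gridline on the y-axis.
(c) Solving for integer coefficients yields p as stated.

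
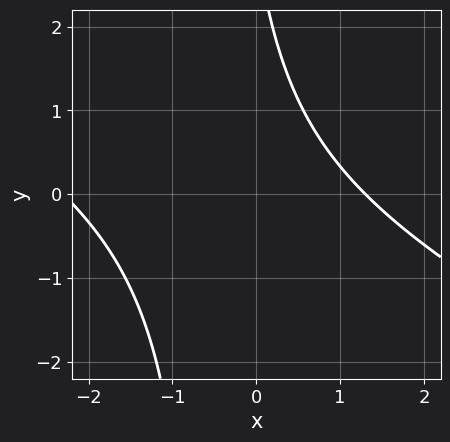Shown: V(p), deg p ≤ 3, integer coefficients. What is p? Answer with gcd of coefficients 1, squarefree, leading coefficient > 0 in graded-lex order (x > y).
x^2 + 2*x*y + x + y - 3

(a) Degree: the shape is more complex than any degree-1 curve, so deg p = 2.
(b) Reading off the gridlines: the curve avoids every integer y-axis point in the box.
(c) These observations pin down the coefficients.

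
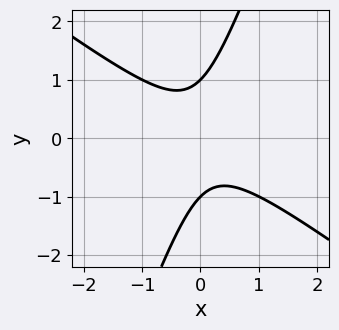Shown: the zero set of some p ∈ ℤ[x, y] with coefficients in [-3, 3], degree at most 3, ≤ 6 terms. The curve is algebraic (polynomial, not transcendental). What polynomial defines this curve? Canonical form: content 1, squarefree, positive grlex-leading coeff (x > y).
2*x^2 + 2*x*y - y^2 + 1

deg p = 2. The shape is more complex than any degree-1 curve.
Checking where it meets the axes: among the integer gridlines, it crosses the y-axis at y ∈ {-1, 1}; no x-intercept at any integer in the box.
Putting this together gives p.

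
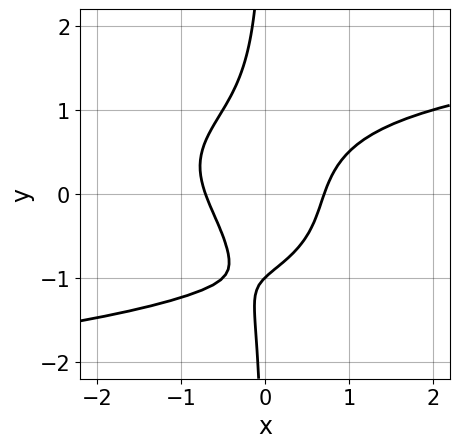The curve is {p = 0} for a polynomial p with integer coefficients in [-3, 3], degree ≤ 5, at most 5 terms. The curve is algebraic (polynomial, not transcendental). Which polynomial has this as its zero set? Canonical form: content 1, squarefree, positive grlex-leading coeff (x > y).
First, the degree is 4 — a generic line meets the curve in up to 4 points.
Next, from the visible intercepts: it meets the y-axis at y = -1 (among the integer gridlines).
Finally, assembling these constraints gives the stated polynomial.

2*x*y^3 + x*y^2 - 2*x^2 + y + 1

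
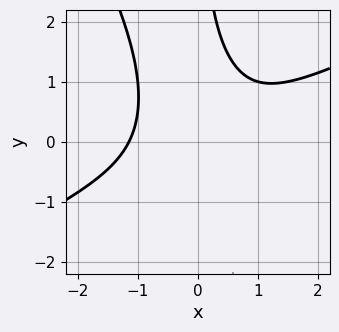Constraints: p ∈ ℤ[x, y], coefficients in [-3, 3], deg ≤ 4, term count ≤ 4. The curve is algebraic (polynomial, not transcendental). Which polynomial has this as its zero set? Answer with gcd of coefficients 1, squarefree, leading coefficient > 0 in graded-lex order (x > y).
2*x^3 - 3*x^2*y - 2*x*y^2 + 3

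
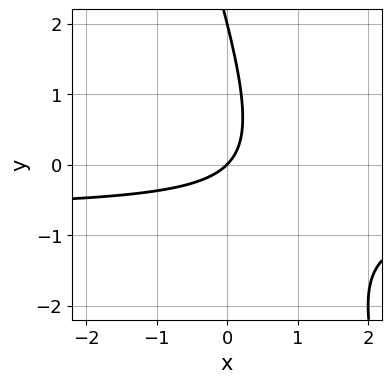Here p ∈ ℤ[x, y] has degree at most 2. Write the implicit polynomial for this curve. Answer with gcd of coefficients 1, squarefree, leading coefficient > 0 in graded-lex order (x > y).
3*x*y + y^2 + 2*x - 2*y

First, deg p = 2.
Then, against the integer gridlines: it crosses the x-axis at the gridline x = 0; the y-axis gridline crossings are at y ∈ {0, 2}.
Finally, these observations pin down the coefficients.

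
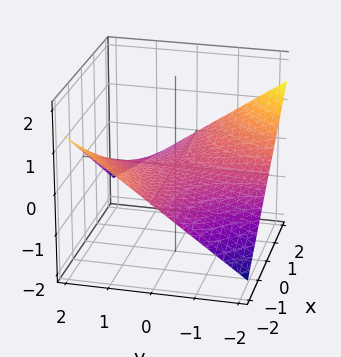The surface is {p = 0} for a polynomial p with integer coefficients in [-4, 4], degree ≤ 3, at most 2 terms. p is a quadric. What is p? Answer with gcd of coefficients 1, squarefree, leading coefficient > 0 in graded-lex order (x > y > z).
x*y + 3*z

1. deg p = 2. A hyperbolic paraboloid; a quadric.
2. Reading off the gridlines: one z-axis crossing is at z = 0; every point of the x-axis in the box is on the surface.
3. Solving for integer coefficients yields p as stated. Check: (0, -1, 0) on the y-axis lies on the surface, and p(0, -1, 0) = 0. ✓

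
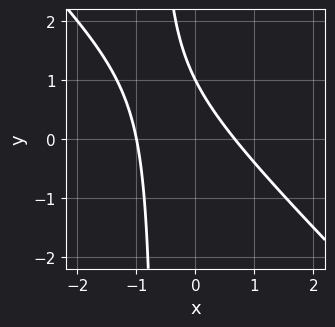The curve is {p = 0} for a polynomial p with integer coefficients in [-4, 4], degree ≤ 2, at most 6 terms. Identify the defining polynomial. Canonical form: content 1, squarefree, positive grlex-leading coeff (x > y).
3*x^2 + 3*x*y + x + 2*y - 2

First, deg p = 2.
Then, reading off the gridlines: one y-axis crossing is at y = 1; one x-axis crossing is at x = -1.
Finally, these observations pin down the coefficients.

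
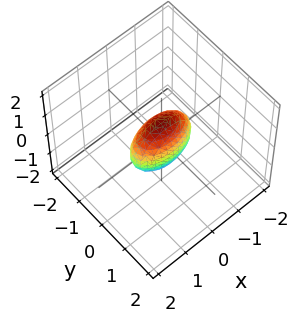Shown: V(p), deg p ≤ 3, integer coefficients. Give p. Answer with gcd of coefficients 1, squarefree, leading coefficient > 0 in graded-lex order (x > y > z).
x^2 + 3*y^2 + z^2 - 1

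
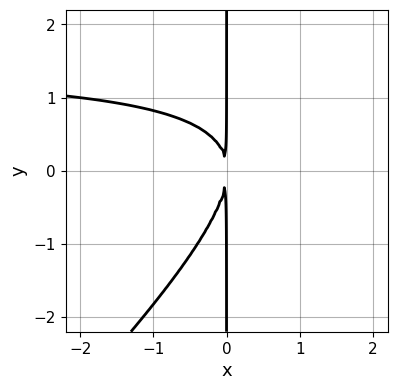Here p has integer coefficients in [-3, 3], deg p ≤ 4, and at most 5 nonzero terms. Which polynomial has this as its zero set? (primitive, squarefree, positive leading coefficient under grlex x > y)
The degree is 3 — a generic line meets the curve in up to 3 points.
Against the integer gridlines: the visible y-axis segment lies entirely on the curve.
Putting this together gives p.

2*x^2*y - 2*x*y^2 - 3*x^2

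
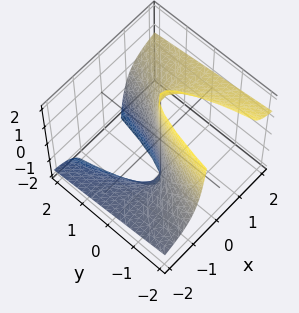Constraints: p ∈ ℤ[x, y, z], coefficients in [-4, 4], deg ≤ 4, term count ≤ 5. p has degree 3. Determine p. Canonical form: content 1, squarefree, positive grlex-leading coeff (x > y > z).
x^3 - 3*x^2*z + 3*x - 2*y

1. The degree is 3 — the shape is more complex than any degree-2 surface.
2. From the visible intercepts: it meets the y-axis at y = 0 (among the integer gridlines); every point of the z-axis in the box is on the surface; it crosses the x-axis at the gridline x = 0.
3. Putting this together gives p.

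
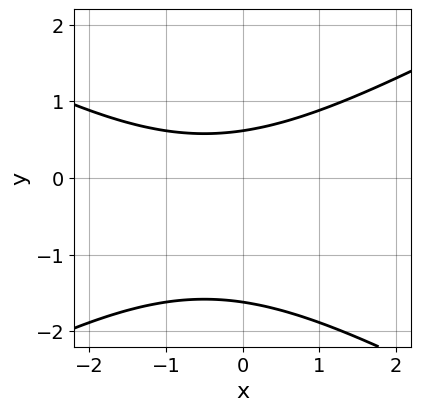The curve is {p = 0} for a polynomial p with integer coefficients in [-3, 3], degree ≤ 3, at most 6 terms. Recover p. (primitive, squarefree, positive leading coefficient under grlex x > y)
First, degree: the shape is more complex than any degree-1 curve, so deg p = 2.
Then, against the integer gridlines: the curve avoids every integer x-axis point in the box.
Finally, solving for integer coefficients yields p as stated.

x^2 - 3*y^2 + x - 3*y + 3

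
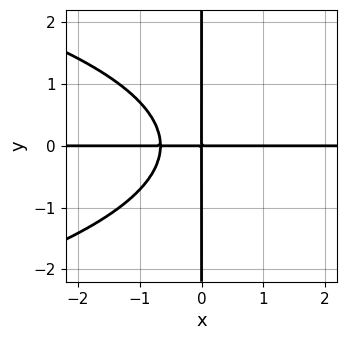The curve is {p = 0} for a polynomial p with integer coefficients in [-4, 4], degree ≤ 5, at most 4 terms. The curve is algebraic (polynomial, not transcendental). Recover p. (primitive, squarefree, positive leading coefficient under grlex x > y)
deg p = 4. No degree-3 curve has this shape.
Checking where it meets the axes: every point of the y-axis in the box is on the curve; the visible x-axis segment lies entirely on the curve.
Fitting integer coefficients to these (and the overall shape) gives p.

2*x*y^3 + 3*x^2*y + 2*x*y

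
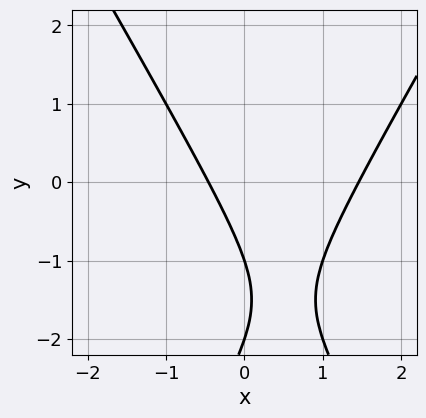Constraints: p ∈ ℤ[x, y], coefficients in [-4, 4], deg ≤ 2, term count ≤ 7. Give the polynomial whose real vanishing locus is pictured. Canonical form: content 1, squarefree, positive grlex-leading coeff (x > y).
1. The degree is 2 — the shape is more complex than any degree-1 curve.
2. Reading off the gridlines: among the integer gridlines, it crosses the y-axis at y ∈ {-2, -1}.
3. These observations pin down the coefficients.

3*x^2 - y^2 - 3*x - 3*y - 2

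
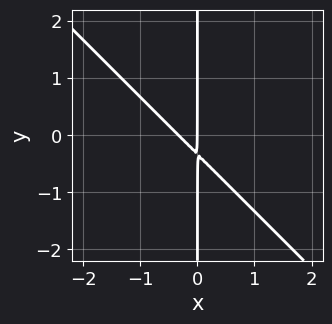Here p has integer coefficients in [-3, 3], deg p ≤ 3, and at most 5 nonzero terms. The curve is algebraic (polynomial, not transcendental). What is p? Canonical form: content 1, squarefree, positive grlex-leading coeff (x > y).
First, the degree is 2 — the shape is more complex than any degree-1 curve.
Then, from the axis intercepts and sections: it meets the x-axis at x = 0 (among the integer gridlines); every point of the y-axis in the box is on the curve.
Finally, assembling these constraints gives the stated polynomial.

3*x^2 + 3*x*y + x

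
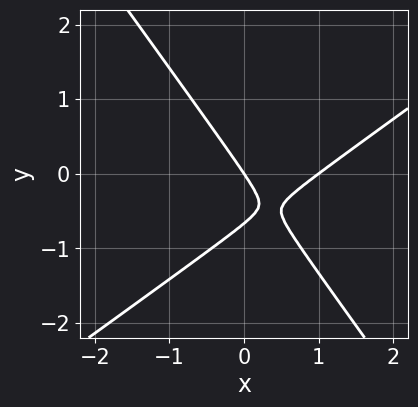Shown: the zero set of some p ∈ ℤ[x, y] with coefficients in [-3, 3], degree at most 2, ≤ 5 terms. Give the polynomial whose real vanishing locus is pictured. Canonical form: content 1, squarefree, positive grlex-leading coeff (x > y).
The degree is 2 — the shape is more complex than any degree-1 curve.
From the visible intercepts: it crosses the y-axis at the gridline y = 0; among the integer gridlines, it crosses the x-axis at x ∈ {0, 1}.
Putting this together gives p.

3*x^2 - 2*x*y - 3*y^2 - 3*x - 2*y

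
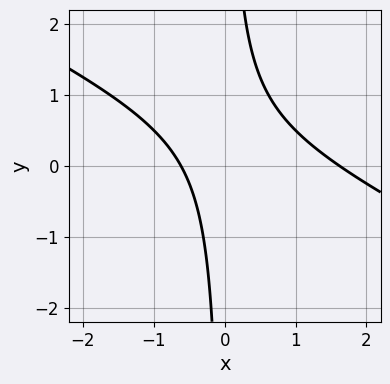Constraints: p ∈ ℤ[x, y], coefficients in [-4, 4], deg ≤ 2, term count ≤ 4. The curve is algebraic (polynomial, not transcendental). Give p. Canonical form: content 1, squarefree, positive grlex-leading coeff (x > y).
x^2 + 2*x*y - x - 1

First, degree: a generic line meets the curve in up to 2 points, so deg p = 2.
Next, from the axis intercepts and sections: it misses every integer gridline on the y-axis.
Finally, the integer polynomial consistent with all of this is the stated p.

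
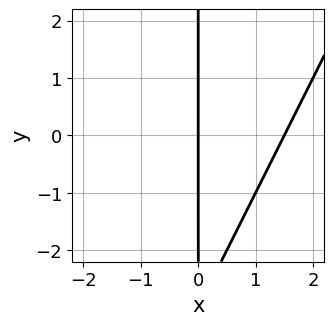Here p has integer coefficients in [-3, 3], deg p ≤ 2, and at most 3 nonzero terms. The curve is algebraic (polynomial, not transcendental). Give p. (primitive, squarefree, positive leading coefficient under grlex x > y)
2*x^2 - x*y - 3*x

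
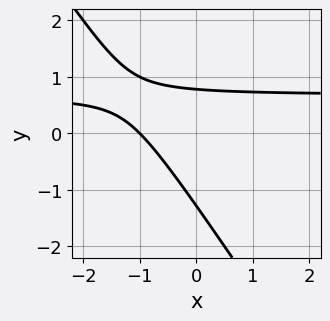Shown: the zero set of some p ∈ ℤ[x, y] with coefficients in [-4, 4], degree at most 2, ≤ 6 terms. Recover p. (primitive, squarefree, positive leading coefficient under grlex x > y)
Degree: a generic line meets the curve in up to 2 points, so deg p = 2.
From the visible intercepts: it crosses the x-axis at the gridline x = -1.
Together with the visible shape, these determine p as stated.

3*x*y + 2*y^2 - 2*x + y - 2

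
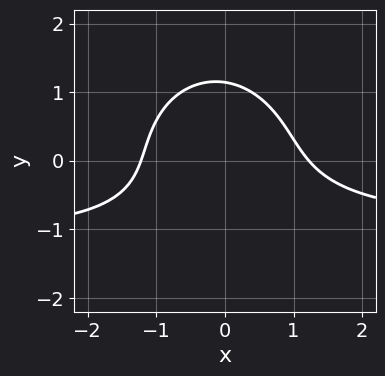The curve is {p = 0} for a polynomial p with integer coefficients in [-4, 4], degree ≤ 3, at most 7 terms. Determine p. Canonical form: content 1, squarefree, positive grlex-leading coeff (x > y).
2*x^2*y + 2*y^3 + 2*x^2 + x*y - 3

1. deg p = 3. No degree-2 curve has this shape.
2. The integer polynomial consistent with all of this is the stated p.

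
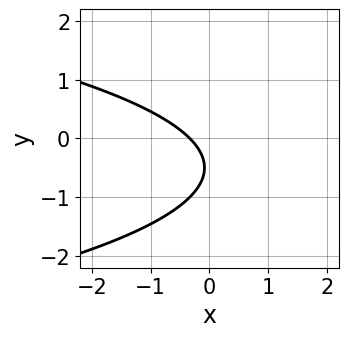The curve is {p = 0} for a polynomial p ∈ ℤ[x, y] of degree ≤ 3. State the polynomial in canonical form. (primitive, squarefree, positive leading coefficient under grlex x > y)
3*y^2 + 3*x + 3*y + 1

Degree: a generic line meets the curve in up to 2 points, so deg p = 2.
Observable constraints: the curve avoids every integer y-axis point in the box.
Solving for integer coefficients yields p as stated.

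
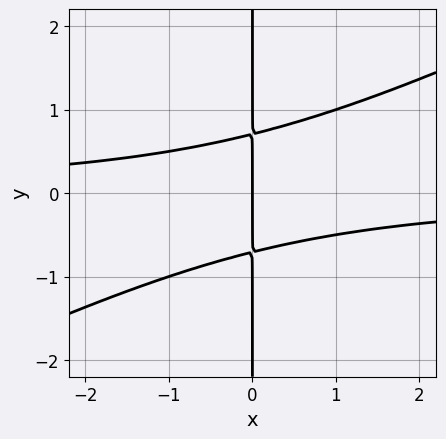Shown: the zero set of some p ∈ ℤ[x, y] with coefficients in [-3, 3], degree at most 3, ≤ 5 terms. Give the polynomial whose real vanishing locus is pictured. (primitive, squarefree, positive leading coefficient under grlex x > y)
x^2*y - 2*x*y^2 + x

(a) deg p = 3. The shape is more complex than any degree-2 curve.
(b) Against the integer gridlines: every point of the y-axis in the box is on the curve; it meets the x-axis at x = 0 (among the integer gridlines).
(c) Fitting integer coefficients to these (and the overall shape) gives p.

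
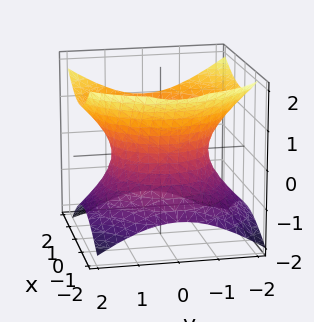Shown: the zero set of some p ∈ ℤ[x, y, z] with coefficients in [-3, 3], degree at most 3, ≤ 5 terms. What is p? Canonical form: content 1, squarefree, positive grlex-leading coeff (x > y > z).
1. deg p = 2. The shape is more complex than any degree-1 surface.
2. Reading off the gridlines: it misses every integer gridline on the z-axis.
3. Fitting integer coefficients to these (and the overall shape) gives p.

2*x^2 - x*z + 2*y^2 - 3*z^2 - 3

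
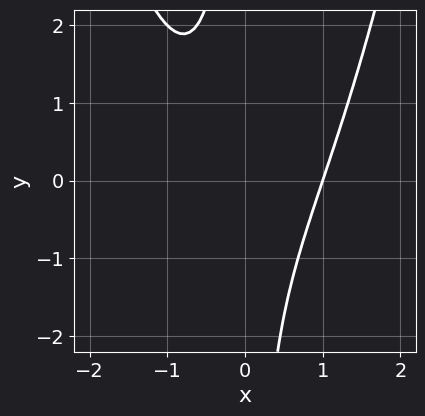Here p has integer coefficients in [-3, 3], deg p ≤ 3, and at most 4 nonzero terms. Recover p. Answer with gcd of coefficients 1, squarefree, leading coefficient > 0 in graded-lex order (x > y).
x^3 - x*y - 1

deg p = 3. A generic line meets the curve in up to 3 points.
Checking where it meets the axes: it crosses the x-axis at the gridline x = 1; no y-intercept at any integer in the box.
Solving for integer coefficients yields p as stated.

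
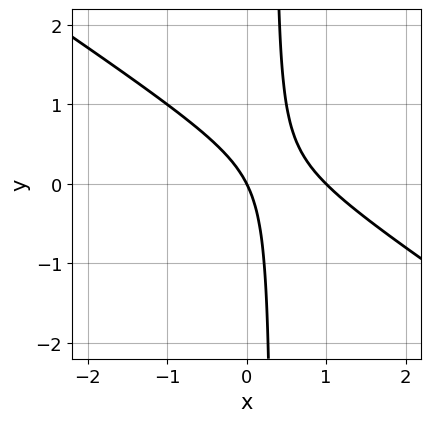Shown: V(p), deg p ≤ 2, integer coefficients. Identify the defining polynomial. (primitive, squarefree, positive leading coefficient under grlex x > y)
2*x^2 + 3*x*y - 2*x - y

Degree: the shape is more complex than any degree-1 curve, so deg p = 2.
Checking where it meets the axes: among the integer gridlines, it crosses the x-axis at x ∈ {0, 1}; it meets the y-axis at y = 0 (among the integer gridlines).
Together with the visible shape, these determine p as stated.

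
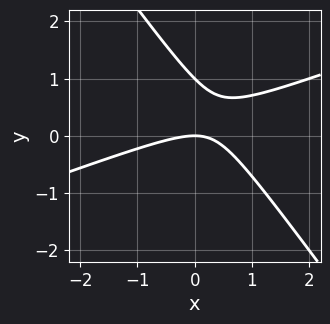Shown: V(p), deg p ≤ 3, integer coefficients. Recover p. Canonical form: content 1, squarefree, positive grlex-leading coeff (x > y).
x^2 - 2*x*y - 2*y^2 + 2*y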